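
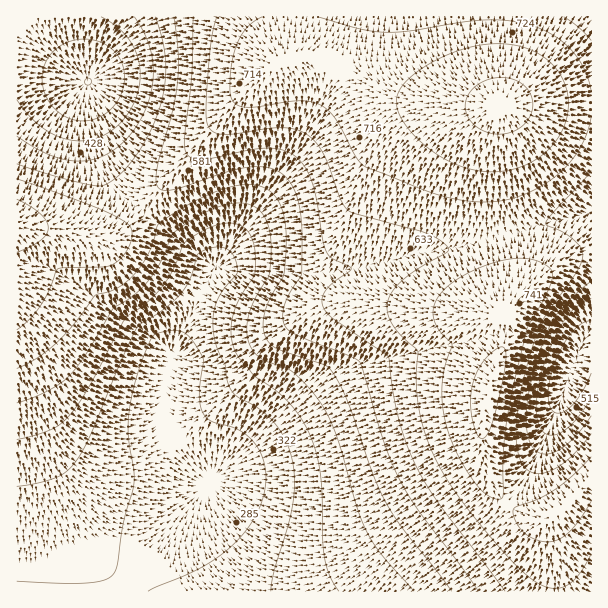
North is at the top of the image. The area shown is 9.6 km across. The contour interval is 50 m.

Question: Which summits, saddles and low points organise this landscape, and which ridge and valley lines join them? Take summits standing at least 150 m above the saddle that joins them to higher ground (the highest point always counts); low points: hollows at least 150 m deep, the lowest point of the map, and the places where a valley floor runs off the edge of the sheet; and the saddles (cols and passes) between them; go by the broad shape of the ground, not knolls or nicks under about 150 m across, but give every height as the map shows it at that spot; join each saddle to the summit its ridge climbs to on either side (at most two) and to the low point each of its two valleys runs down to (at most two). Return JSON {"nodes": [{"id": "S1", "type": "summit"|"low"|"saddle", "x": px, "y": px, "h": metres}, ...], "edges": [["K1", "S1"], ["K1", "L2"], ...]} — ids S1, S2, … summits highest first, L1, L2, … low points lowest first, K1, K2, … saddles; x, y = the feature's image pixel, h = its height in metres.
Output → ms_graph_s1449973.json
{"nodes": [
{"id": "S1", "type": "summit", "x": 501, "y": 105, "h": 814},
{"id": "L1", "type": "low", "x": 210, "y": 482, "h": 256},
{"id": "L2", "type": "low", "x": 87, "y": 81, "h": 300},
{"id": "L3", "type": "low", "x": 572, "y": 371, "h": 458},
{"id": "K1", "type": "saddle", "x": 503, "y": 237, "h": 666},
{"id": "K2", "type": "saddle", "x": 140, "y": 210, "h": 530}],
"edges": [["K1", "S1"], ["K1", "L1"], ["K1", "L3"], ["K2", "S1"], ["K2", "L1"], ["K2", "L2"]]}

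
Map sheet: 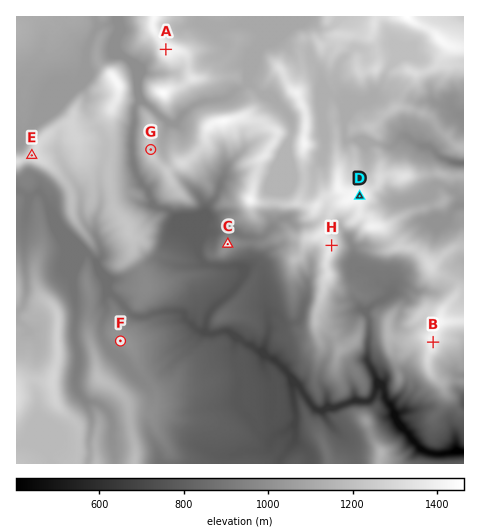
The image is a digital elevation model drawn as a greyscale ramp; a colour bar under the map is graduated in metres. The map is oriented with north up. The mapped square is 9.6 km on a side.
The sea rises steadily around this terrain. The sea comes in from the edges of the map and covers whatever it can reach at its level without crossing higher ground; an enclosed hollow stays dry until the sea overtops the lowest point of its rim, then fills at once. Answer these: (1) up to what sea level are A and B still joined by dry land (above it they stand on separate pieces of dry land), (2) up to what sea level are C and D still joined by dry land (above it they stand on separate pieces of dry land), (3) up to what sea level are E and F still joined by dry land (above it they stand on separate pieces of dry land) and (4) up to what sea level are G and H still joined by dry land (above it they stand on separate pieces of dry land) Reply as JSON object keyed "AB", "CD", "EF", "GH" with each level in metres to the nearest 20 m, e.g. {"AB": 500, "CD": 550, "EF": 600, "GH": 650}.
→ {"AB": 1100, "CD": 940, "EF": 920, "GH": 1220}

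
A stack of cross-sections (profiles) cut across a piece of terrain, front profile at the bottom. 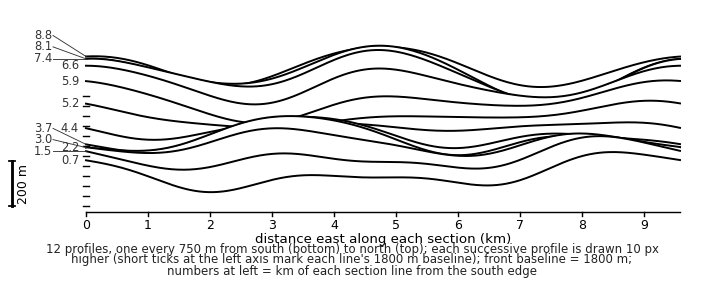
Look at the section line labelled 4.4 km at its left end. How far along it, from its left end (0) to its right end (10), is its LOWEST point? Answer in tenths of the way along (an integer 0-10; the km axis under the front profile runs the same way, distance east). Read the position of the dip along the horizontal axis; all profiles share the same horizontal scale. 1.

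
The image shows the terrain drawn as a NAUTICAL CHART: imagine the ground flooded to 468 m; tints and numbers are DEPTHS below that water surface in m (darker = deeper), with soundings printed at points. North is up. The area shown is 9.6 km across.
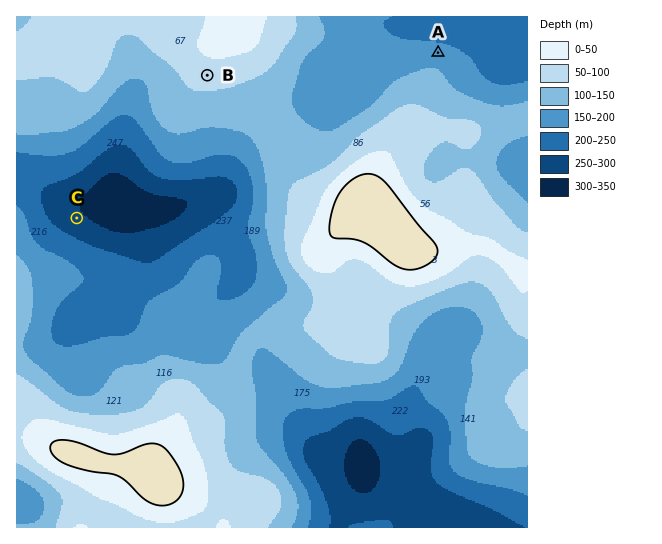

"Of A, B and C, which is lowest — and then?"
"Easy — C A B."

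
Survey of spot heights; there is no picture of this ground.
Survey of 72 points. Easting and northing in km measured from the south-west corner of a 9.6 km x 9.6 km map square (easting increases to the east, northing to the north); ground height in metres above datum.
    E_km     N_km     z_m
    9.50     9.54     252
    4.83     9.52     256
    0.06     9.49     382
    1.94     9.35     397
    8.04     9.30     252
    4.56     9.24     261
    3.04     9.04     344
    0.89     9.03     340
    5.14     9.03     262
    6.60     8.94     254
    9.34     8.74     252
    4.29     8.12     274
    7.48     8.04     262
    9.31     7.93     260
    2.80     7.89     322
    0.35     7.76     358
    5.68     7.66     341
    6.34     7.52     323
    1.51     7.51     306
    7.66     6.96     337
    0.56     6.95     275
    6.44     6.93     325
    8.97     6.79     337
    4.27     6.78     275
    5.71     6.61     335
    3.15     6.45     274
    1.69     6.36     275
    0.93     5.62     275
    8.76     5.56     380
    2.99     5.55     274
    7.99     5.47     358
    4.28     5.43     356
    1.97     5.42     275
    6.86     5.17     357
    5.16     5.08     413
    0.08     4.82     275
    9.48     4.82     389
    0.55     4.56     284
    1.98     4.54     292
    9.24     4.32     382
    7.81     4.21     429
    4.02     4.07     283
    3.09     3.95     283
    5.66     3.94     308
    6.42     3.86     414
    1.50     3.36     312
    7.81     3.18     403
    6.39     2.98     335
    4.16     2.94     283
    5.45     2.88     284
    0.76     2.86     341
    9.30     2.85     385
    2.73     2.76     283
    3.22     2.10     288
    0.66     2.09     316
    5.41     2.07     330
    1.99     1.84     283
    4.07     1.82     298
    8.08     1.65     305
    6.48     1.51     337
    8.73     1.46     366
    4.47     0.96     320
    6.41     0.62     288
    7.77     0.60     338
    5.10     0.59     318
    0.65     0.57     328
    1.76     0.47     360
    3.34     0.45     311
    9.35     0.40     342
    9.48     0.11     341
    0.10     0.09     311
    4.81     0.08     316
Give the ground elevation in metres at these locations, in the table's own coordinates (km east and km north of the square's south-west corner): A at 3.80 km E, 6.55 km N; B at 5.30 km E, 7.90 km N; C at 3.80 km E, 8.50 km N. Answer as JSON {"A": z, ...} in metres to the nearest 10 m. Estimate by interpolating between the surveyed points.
{"A": 270, "B": 340, "C": 300}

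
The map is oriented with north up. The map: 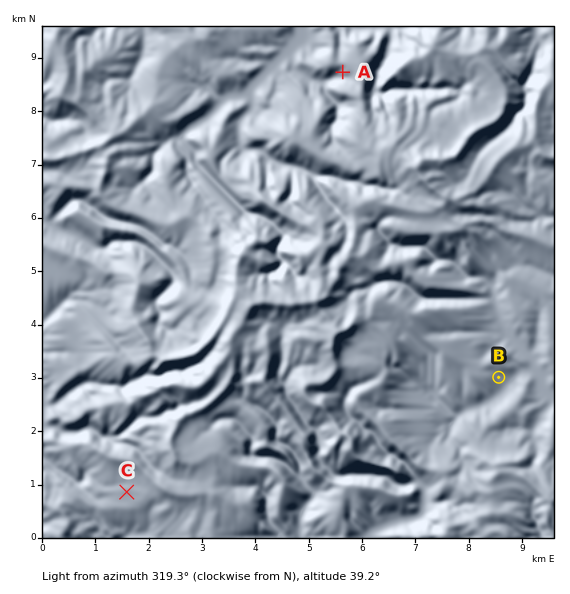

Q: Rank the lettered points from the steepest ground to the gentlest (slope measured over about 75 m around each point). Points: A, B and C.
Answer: A B C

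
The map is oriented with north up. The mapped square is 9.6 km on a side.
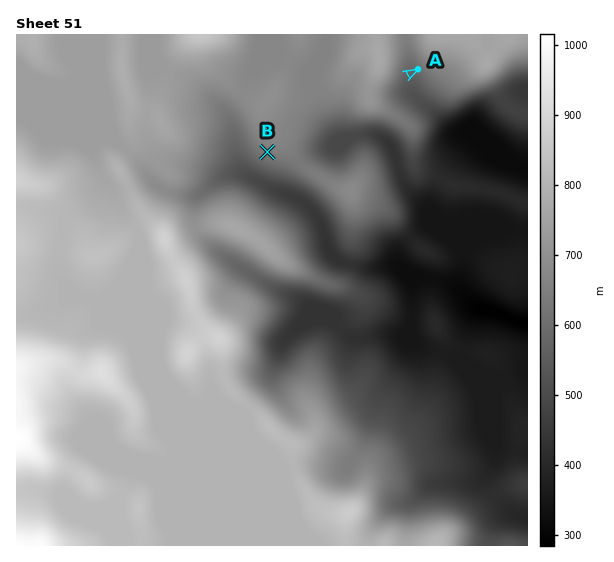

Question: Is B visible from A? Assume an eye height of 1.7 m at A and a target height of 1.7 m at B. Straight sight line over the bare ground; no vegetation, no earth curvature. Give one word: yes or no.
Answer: no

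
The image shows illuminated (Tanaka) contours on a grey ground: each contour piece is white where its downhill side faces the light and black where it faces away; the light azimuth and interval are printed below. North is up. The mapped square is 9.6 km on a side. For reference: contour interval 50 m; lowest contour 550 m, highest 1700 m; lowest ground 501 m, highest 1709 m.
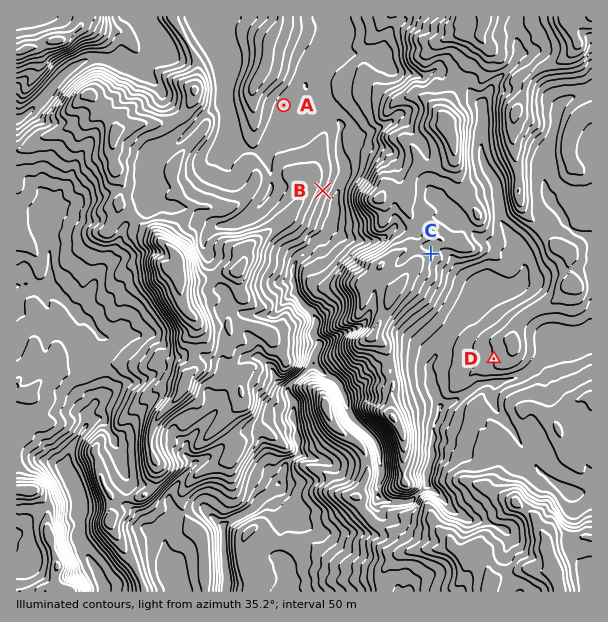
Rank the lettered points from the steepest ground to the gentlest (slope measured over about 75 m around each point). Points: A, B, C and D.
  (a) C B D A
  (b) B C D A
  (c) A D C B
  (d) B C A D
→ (b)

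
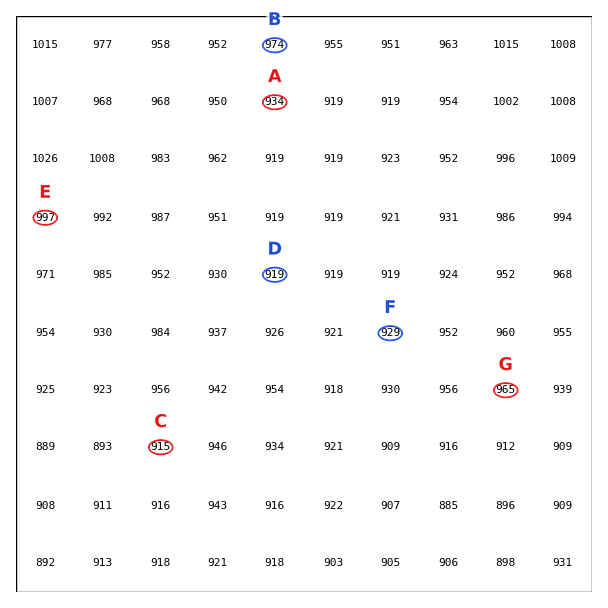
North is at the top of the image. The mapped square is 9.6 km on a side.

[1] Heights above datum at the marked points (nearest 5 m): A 935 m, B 975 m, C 915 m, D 920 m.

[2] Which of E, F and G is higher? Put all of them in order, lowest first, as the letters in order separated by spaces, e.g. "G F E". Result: F G E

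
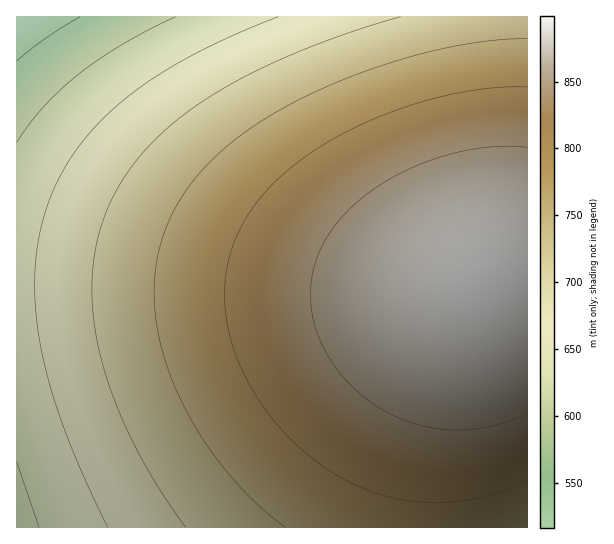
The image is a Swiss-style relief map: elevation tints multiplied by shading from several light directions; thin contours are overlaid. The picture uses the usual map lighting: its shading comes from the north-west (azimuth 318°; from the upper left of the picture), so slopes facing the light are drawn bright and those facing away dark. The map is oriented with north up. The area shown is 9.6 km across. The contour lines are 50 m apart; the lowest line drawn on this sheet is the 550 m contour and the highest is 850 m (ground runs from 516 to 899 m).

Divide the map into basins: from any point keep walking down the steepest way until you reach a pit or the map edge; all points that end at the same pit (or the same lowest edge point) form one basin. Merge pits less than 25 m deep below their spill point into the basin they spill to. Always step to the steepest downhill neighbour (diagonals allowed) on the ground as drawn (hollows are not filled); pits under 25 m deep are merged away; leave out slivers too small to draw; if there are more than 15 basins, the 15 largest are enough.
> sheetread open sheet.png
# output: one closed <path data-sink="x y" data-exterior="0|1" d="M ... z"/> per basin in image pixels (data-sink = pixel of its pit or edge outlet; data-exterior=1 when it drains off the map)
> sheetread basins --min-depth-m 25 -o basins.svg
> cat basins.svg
<path data-sink="17 17" data-exterior="1" d="M527 16l-510 0-1 267 129 2 150 7 130 0 41-4 19-5-14 18-7 13-12 33-9 36-14 83-2 61 100 1z"/><path data-sink="17 527" data-exterior="1" d="M483 284l-17 4-41 4-130 0-150-7-128-1-1 243 410 1 5-74 12-71 9-36 12-33 7-13z"/>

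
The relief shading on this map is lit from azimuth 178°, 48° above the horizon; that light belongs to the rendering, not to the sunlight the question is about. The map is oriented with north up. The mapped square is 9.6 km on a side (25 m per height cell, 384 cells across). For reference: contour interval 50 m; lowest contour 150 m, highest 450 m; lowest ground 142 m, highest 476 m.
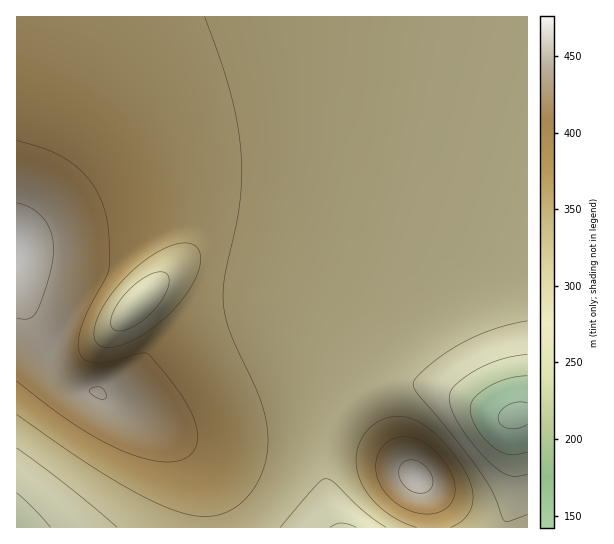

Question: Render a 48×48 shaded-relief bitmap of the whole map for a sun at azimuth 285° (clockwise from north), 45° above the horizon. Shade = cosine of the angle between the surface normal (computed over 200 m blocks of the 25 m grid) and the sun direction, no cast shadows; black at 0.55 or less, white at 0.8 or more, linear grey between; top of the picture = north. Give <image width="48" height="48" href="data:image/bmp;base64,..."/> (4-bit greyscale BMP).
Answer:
<image width="48" height="48" href="data:image/bmp;base64,Qk32BAAAAAAAAHYAAAAoAAAAMAAAADAAAAABAAQAAAAAAIAEAAATCwAAEwsAABAAAAAAAAAAAAAAABEREQAiIiIAMzMzAERERABVVVUAZmZmAHd3dwCIiIgAmZmZAKqqqgC7u7sAzMzMAN3d3QDu7u4A////ALu7u7uqqqqpmZiId3dnd4q7u6mGZVZ5qru7u7uqqqqpmZiId3d3eJvMy6l2VEVoqru7u7uqqqqpmYiId3d3eazd3Ll2RDRnmru7u7uqqqqZmYiId3d3ib3e3Ll1QzRXmru7u7qqqqmZmIiIh3d3is3u7bl1QzNXmru7u7qqqpmZiIiIiHd4is7v7bl1MiNXq7u7u7qqqZmYiIiIiIiIms7v7bl1MiNYq7u7u6qqqZmIiIiIiIiIis3u7blkMiNYq7u7u6qqmZiIiIiIiIiIir3e3KhkMiRoq7u7u6qpmYiIiIiIiIiIiazdy6hkMzRoqru7u6qpmIiIiIiIiIiImZu8u5hlQzVomru7u6qZiIiIiIiIiImZmZmruphlREVnibu7u6qZiIiIiIiIiZmZmZmaqZh2VVVWeLu6qrqZiIiIiIiJmZmZmZmZmYh2ZVVWd7upmau6mIiIiIiZmZmZmZmZmIh3ZmVmd6qpd4rMuYiIiImZmZmZmZmZmYiHd2Zmd6qoZWi93KiIiZmZmZmZmZmZmZiIh3d3d6qYYzWc7sqYmZmZmZmZmZmZmZmYiIiIiJmZYxJa3/2pmZmZmZmZmZmZmZmZmIiIiJmZdBAmvv/KmZmZmZmZmZmZmZmZmZmYmZmIhjACfP/smZmZmZmZmZmZmZmZmZmZmZiIh1IAOM/9uZmZmZmZmZmZmZmZmZmZmYiIiHUQFJ3+ypmZmZmZmZmZmZmZmZmZmYiId4dSEmrO2pmZmZmZmZmZmZmZmZmZmYiHd3h2Mkesy5mZmZmZmZmZmZmZmZmZmYiHd3iIZUaKupmZmZmZmZmZmZmZmZmZmYiHd3iIh3Z4qpmZmZmZmZmZmZmZmZmZmYiId4iIiIiImZmZmZmZmZmZmZmZmZmZmZiIiIiIiIiZmZmZmZmZmZmZmZmZmZmZmZmIiIiIiImZmZmZmZmZmZmZmZmZmZmZmZmYiIiIiJmZmZmZmZmZmZmZmZmZmZmZmZmZiIiIiZmZmZmZmZmZmZmZmZmZmZmZmZmZmZiZmZmZmZmZmZmZmZmZmZmZmZmZmZmZmZmZmZmZmZmZmZmZmZmZmZmZmZmZmZmZmZmZmZmZmZmZmZmZmZmZmZmZmZmZmZmZmZmZmZmZmZmZmZmZmZmZmZmZmZmZmZmZmZmZmZmZmZmZmZmZmZmZmZmZmZmZmZmZmZmZmZmZmZmZmZmZmZmZmZmZmZmZmZmZmZmZmZmZmZmZmZmZmZmZmZmZmZmZmZmZmZmZmZmZmZmZmZmZmZmZmZmZmZmZmZmZmZmZmZmZmZmZmZmZmZmZmZmZmZmZmZmZmZmZmZmZmZmZmZmZmZmZmZmZmZmZmZmZmZmZmZmZmZmZmZmZmZmZmZmZmZmZmZmZmZmZmZmZmZmZmZmZmZmZmZmZmZmZmZmZmZmZmZmZmZmZmZmZmZmZmZmZmZmZmZmZmZmZmZmZmZmZmZmZmZmZmZmZmZmZmZmZmZmZmZmZmZmZmZmZmZmZmZmZmZmZmZmZmZmZmZmZmZmZmZmZmZmZmZmZmZmZmQ=="/>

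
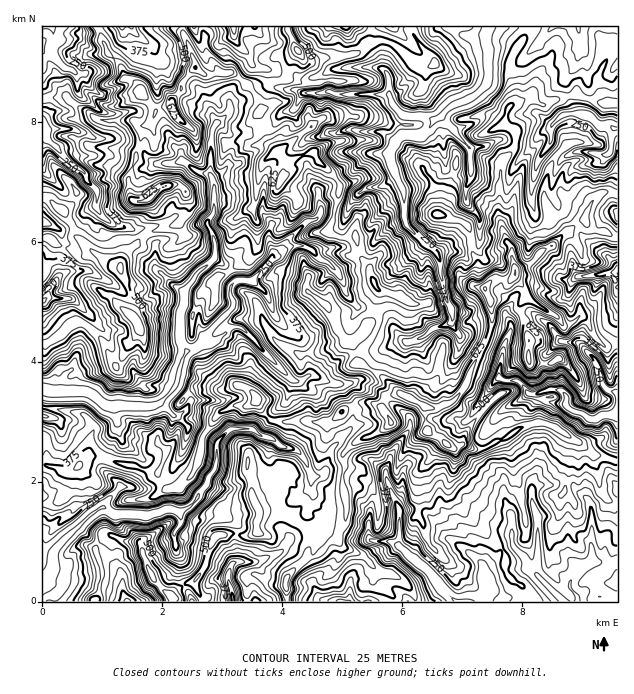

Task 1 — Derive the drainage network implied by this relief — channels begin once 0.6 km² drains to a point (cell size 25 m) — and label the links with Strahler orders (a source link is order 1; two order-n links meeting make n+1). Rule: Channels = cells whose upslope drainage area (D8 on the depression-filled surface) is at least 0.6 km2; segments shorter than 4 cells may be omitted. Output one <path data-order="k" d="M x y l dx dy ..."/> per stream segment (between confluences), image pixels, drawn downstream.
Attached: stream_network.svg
<path data-order="1" d="M335 601l8 0"/><path data-order="1" d="M122 591l5 10"/><path data-order="2" d="M484 579l3 6 0 9-3 3 0 4"/><path data-order="2" d="M538 576l25 25"/><path data-order="1" d="M266 558l-1 1-3 0-2 2-6 0-1 1-18 0-5 5 0 3-1 1 0 12 3 6 1 12"/><path data-order="1" d="M473 556l9 9 0 12 2 2"/><path data-order="2" d="M400 547l3 2 10 10 2 0 6 6 1 0 12 12 0 2 5 4 0 2 15 15 3 1 12 0"/><path data-order="1" d="M479 546l5 4 0 29"/><path data-order="1" d="M175 543l0-11 6-7 0-11-3-3"/><path data-order="1" d="M377 541l14 0 3 3 6 3"/><path data-order="1" d="M592 522l0 40-9 5-12 13 0 9 6 6 1 6"/><path data-order="2" d="M178 511l-3-1-11 0-4 3-5 0-6 3-6 0-1-2-29 0-7-6-3 0"/><path data-order="2" d="M103 508l-3 0-3 3-6 3-23 23-1 0-12 13-2 3 0 9-1 2-2 7-3 3-4 12"/><path data-order="1" d="M505 501l6 12 0 4 1 2 0 25 2 3 12 12 0 3 1 2 2 6 3 3 6 3"/><path data-order="1" d="M313 493l-2-1 0-17"/><path data-order="1" d="M116 492l-10 10-3 6"/><path data-order="1" d="M535 477l-3 6 0 19 1 2 0 3 3 6 0 4 2 2 0 57"/><path data-order="2" d="M311 475l-6-15-9-10-13-3-3-2-6-6-6-1-2-2-4 0-11-7-19 0-3 1-11 11-1 3 0 18-2 1 0 5-6 7-3 11-7 7 0 5-11 10-6 3-4 0"/><path data-order="1" d="M389 462l-3 6 0 12 3 4 2 8 6 10 0 3 3 6 0 36"/><path data-order="1" d="M328 460l-2 2 0 9-6 6-7 0-2-2"/><path data-order="1" d="M116 421l0-13-4 0-2-2"/><path data-order="1" d="M55 418l-3 0-2-1-6 0-1-2"/><path data-order="1" d="M178 417l-3 0-14-14-1 0"/><path data-order="3" d="M110 406l-6-1-7-8-11-6-37 0-6-3"/><path data-order="3" d="M160 403l-6 3-44 0"/><path data-order="1" d="M487 393l3-3 3-6 4-5 5 0"/><path data-order="2" d="M502 379l3 2 12 0 3 1 6 6 3 6 7 0 2-1 3 0 6-3 13 0 6 6 0 10 3 3 6 3 5 0 6 3 4 5 5 0 6-5 16 0"/><path data-order="1" d="M319 378l-3-2-9 0-5 5-9 0-36-36 0-2-15-15-3-1-7 0-3 1-2 3-7 8-2 0-6 4-12 0"/><path data-order="3" d="M185 354l-3 6 0 3-3 4 0 3-1 2 0 6-2 1 0 3-4 9-12 12"/><path data-order="1" d="M505 345l-2 3 0 4-1 2-2 15-1 1 0 8 3 1"/><path data-order="2" d="M200 343l-6 6-3 0-6 5"/><path data-order="1" d="M406 342l6 0 9-5 3 0 9-9 3 0 1-1 12-3 3-3"/><path data-order="1" d="M577 342l19 19 3 6 0 5 2 1 0 5 1 1 0 5 2 3 6 4 4 0 0 2 3 3 0 19"/><path data-order="1" d="M460 337l-2-4-6-8 0-4"/><path data-order="1" d="M281 322l-7-7 0-3-3-5 0-3-2-1 0-3-3-6-13-14"/><path data-order="2" d="M452 321l0-9-6-12 0-5-3-6 0-7-3-6 0-15-3-6-7-8-2 0-22-22 0-5-2-1 0-27-10-20 0-3-3-6 0-13"/><path data-order="1" d="M79 304l-5-4-3 0-1-2-24 0"/><path data-order="2" d="M184 294l0 13-3 5 0 30 4 6 0 6"/><path data-order="1" d="M343 282l-6-11-9-9-8-3-10-10-6-3-12 0-3 1-9 9-6 0-2 2"/><path data-order="1" d="M56 280l-1 5-6 6 0 3-3 4"/><path data-order="2" d="M253 280l-15 0-6 5-2 3 0 7 3 5 0 7-27 27 0 5-6 4"/><path data-order="1" d="M577 277l3-1 13 0 2-2 7 0 2-1 12 0 1-2"/><path data-order="1" d="M161 273l15 15 6 3 2 3"/><path data-order="2" d="M272 258l-4 4 0 2-14 13 0 3-1 0"/><path data-order="1" d="M125 228l-12-3-13-11-3-6 0-18-11-10 0-5-7-7-6-3-15-15 0-2-12-10 0-9-3-3"/><path data-order="1" d="M271 226l-2 3 0 15 3 6 0 6"/><path data-order="1" d="M479 220l-1-6-11-10 0-3-1-2 0-12 4-6 0-33-15-15-3-6-9-9 0-4"/><path data-order="1" d="M320 211l0 3-6 6-4 0-3 2-35 34"/><path data-order="1" d="M532 202l0-18 1-1 0-5 2-1 1-12 2-2 0-3 3-3 3-6 4-4 3-6 0-15 9-9 6-2 2-1 16 0 2 1 3 0 10 11 11 0 4 3"/><path data-order="2" d="M211 175l1 6 2 2 0 30-6 7 0 6 3 3 1 6 2 2 0 4 1 2 0 13-1 3-8 8-6 3-4 4-3 8-8 7 0 5-1 0"/><path data-order="1" d="M175 163l3-1 6 0 12 9 6 1 1 2 6 0 2 1"/><path data-order="1" d="M581 151l5 0 1 2 8 0 1 1 12 0 3-4 0-15 2-2 0-4 1 0"/><path data-order="2" d="M391 150l3-3 3-8"/><path data-order="2" d="M397 139l6-4 16 0 2-2 3 0 7-7 3-6"/><path data-order="1" d="M376 132l6 0 3 1 7 8 3 0 2-2"/><path data-order="1" d="M217 124l-5 6 0 9-1 2 0 34"/><path data-order="3" d="M434 120l2 0 7-6"/><path data-order="3" d="M443 114l8-8 6-3 3 0 15-7 12-12 0-3 1-2 0-31-1-2 0-7-2-2 0-3 2-1 1-6"/><path data-order="2" d="M389 94l5 12 9 9 3 2 21 0 1 1 6 2"/><path data-order="1" d="M305 93l20 0 1-2 3 0 6 3 54 0"/><path data-order="1" d="M76 73l-3-3-9-3-11-10-1-3 0-9 1-2 0-4 2-2-2-1 0-6-3-3-7 0"/><path data-order="1" d="M380 69l2 0 6 6 0 3 1 1 0 15"/><path data-order="1" d="M152 46l-9-7-1 0-11-11 0-1"/><path data-order="1" d="M580 45l0-12-2-2 0-4"/>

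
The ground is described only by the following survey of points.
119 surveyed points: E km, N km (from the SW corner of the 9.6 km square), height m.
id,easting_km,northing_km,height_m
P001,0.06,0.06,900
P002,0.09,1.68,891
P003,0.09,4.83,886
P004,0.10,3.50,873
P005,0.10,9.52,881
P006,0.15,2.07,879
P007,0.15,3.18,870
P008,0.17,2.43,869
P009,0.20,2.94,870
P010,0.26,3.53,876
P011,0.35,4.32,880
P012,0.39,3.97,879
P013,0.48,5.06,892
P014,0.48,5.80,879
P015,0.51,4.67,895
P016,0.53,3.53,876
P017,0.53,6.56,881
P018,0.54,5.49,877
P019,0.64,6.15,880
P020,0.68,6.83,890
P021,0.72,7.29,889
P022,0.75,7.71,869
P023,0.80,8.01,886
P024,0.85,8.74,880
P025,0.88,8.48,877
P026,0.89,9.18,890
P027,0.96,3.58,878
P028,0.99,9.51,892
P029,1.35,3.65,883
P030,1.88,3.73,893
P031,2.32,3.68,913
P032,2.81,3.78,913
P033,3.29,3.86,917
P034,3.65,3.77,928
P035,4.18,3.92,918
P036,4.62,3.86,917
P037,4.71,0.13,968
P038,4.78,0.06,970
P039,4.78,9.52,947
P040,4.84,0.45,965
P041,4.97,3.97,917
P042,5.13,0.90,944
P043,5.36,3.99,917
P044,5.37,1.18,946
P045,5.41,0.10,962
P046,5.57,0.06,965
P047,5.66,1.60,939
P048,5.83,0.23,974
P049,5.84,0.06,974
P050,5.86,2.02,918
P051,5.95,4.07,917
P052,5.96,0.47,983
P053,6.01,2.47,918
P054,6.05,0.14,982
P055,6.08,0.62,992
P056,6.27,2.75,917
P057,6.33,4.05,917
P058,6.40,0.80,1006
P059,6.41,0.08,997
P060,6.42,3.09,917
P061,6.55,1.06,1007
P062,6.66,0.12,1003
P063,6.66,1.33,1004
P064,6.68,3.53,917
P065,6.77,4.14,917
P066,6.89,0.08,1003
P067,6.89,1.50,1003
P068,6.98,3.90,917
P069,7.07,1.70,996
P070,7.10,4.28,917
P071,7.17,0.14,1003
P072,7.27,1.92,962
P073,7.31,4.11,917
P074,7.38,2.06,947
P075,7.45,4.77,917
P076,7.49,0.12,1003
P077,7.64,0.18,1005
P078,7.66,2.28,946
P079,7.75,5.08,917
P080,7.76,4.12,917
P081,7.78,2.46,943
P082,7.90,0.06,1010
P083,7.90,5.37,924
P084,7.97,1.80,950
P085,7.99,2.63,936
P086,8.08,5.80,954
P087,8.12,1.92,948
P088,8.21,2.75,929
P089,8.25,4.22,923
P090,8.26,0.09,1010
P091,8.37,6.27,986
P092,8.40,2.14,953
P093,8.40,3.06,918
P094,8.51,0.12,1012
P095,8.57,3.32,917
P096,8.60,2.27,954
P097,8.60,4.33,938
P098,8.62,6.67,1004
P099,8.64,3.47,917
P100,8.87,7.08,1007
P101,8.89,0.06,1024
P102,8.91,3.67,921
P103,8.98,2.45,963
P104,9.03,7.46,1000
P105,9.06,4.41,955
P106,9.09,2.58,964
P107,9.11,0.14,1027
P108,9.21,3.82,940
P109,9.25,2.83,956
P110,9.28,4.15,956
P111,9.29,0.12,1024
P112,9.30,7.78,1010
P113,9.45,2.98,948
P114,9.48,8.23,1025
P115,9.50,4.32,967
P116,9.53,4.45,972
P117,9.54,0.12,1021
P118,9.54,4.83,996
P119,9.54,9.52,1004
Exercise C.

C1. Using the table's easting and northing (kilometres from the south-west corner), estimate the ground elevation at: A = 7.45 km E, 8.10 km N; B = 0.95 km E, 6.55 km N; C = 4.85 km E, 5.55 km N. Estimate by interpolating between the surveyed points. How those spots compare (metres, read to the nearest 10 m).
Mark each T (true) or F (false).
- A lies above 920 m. T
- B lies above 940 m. F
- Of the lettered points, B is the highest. F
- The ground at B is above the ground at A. F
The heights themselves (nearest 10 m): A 990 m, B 890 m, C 930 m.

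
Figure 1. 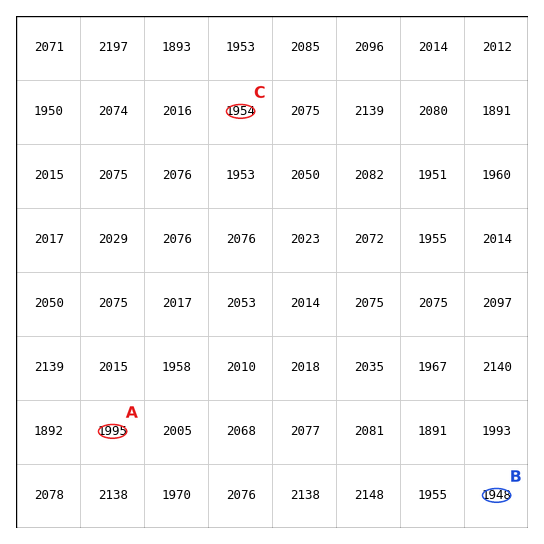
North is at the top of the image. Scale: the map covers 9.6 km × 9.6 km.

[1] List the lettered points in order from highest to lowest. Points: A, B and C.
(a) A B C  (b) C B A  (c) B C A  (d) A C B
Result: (d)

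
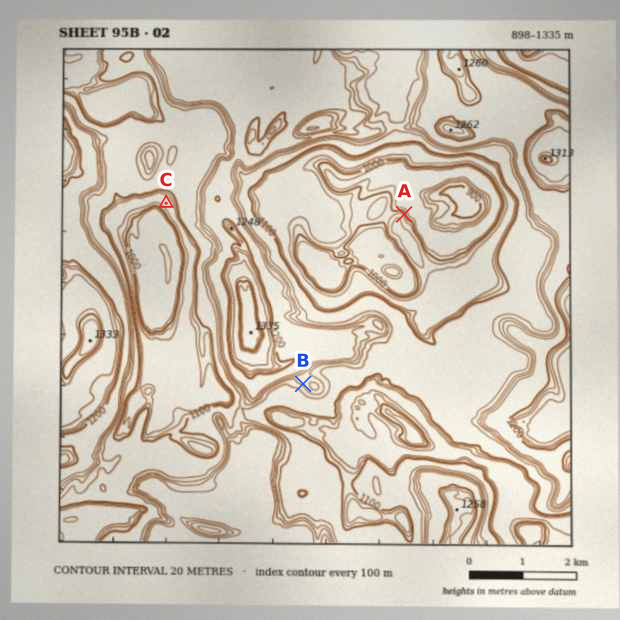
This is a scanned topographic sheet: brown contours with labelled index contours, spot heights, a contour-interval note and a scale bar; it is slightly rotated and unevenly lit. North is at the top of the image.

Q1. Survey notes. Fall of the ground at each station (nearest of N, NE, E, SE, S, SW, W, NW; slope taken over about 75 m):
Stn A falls NE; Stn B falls SW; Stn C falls SW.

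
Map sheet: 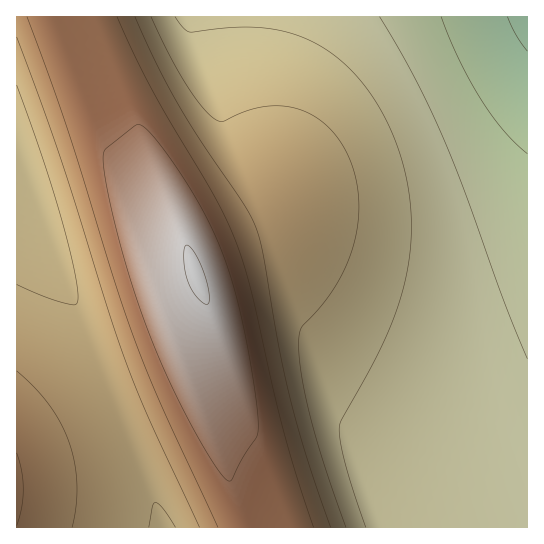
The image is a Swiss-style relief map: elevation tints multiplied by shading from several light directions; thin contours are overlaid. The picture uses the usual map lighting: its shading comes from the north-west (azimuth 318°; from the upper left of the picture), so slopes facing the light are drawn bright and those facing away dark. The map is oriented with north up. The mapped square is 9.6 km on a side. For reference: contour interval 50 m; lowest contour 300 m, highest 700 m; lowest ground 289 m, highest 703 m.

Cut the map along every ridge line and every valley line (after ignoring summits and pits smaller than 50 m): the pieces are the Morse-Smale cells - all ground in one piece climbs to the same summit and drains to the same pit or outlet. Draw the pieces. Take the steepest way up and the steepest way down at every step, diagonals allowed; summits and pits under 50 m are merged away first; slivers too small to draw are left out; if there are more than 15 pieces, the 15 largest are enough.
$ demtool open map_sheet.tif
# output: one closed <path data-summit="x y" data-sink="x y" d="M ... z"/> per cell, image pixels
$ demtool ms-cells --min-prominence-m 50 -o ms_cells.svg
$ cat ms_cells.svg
<path data-summit="197 274" data-sink="527 17" d="M527 16l-474 1 23 58 27 58 9 13 21 21 30 22 21 49 23 64 0 7-10 17-5 17-1 12 2 19 19 59 37 95 279-1z"/><path data-summit="197 274" data-sink="17 147" d="M53 16l-37 1 0 137 5 9 24 68 83 200 35 95 2 2 82 0-2-10-33-85-19-59-2-19 1-12 5-17 10-17 0-7-23-64-21-49-30-22-21-21-9-13-23-48z"/><path data-summit="17 489" data-sink="17 147" d="M17 155l-1 372 147 1-35-97-60-142z"/>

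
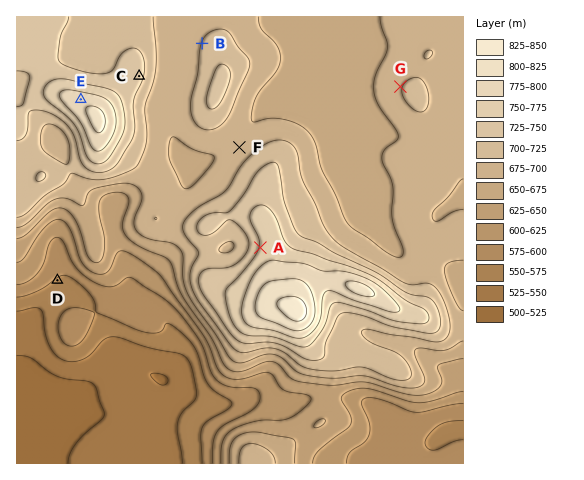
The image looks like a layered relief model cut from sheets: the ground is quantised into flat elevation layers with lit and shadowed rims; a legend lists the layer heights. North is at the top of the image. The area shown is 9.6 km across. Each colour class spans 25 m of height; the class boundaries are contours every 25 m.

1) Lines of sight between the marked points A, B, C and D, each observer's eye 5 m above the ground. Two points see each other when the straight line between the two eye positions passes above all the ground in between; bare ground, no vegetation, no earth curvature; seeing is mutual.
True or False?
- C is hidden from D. True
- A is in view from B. False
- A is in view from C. True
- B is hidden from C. False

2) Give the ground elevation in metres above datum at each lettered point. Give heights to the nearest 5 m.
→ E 790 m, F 680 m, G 700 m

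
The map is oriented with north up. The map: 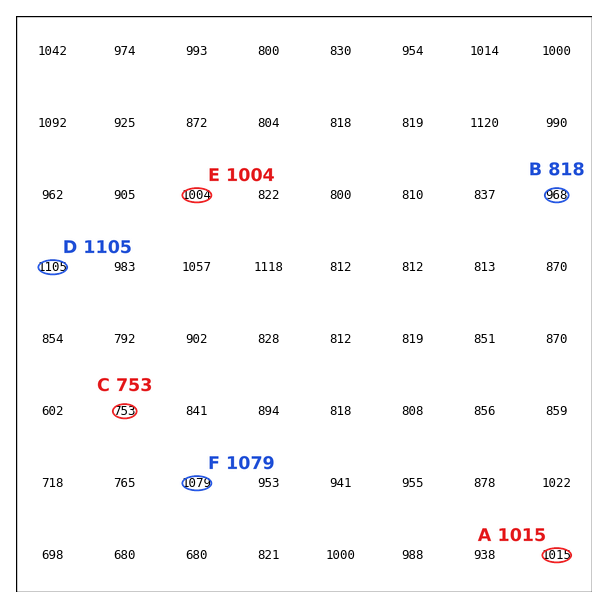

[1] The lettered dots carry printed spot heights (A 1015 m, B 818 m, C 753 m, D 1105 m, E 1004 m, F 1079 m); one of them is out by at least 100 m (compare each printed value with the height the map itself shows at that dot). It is B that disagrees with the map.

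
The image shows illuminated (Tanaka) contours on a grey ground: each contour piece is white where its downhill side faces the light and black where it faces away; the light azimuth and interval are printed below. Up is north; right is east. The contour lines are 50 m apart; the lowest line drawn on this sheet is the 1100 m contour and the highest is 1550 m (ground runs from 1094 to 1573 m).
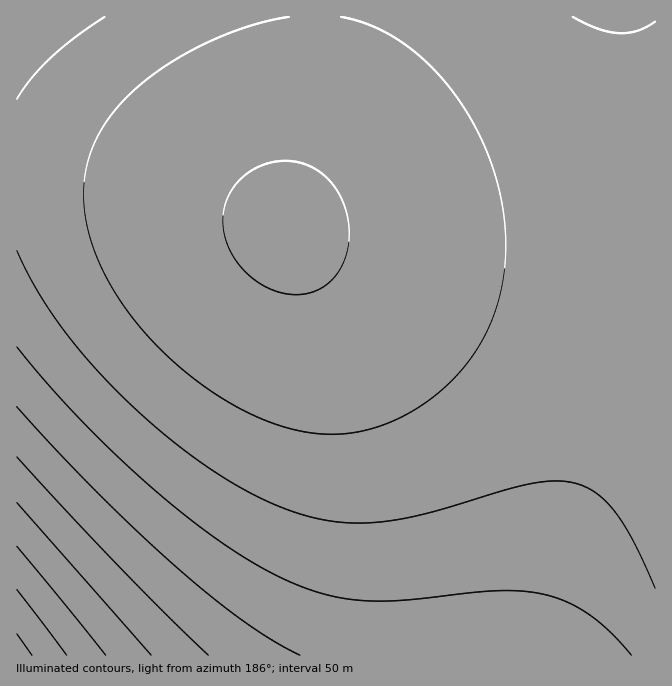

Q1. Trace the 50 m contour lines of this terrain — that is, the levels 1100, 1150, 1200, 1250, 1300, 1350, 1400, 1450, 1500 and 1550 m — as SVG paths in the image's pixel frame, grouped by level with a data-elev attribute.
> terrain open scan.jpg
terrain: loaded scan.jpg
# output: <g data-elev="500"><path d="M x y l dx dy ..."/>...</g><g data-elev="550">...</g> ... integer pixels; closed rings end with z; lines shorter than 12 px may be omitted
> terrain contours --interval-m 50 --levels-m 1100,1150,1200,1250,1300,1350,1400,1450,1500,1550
<g data-elev="1100"><path d="M285 294l-11-4-12-5-11-8-10-10-8-12-6-12-3-11-1-12 1-12 4-11 6-10 7-9 9-7 12-6 12-3 11-1 13 1 12 4 10 6 10 9 8 12 6 12 4 13 1 15-1 14-4 13-6 12-8 10-9 6-11 5-12 2z"/></g><g data-elev="1150"><path d="M341 17l33 10 30 16 28 24 26 31 21 35 15 39 9 40 3 38-4 37-10 33-16 30-21 27-27 24-31 18-32 11-33 4-18-1-20-4-20-6-20-8-42-23-40-32-35-37-26-38-18-38-6-20-3-19 1-31 8-30 16-29 23-26 33-26 40-22 42-17 42-10"/></g><g data-elev="1200"><path d="M655 588l-21-47-19-29-10-11-10-9-10-5-11-4-20-2-24 3-110 31-28 6-27 2-28-1-27-5-30-10-30-14-35-21-35-25-36-31-35-33-29-33-26-33-21-34-16-32"/><path d="M17 99l15-21 20-21 24-20 29-20"/><path d="M573 17l24 11 22 5 18-2 18-9"/></g><g data-elev="1250"><path d="M631 655l-21-23-21-18-22-12-23-8-22-3-24 0-94 9-42 0-22-2-20-5-22-8-23-10-28-16-32-21-33-25-35-30-35-32-35-35-32-35-28-34"/></g><g data-elev="1300"><path d="M300 655l-26-14-29-19-31-24-36-29-81-77-80-85"/></g><g data-elev="1350"><path d="M208 655l-88-87-103-111"/></g><g data-elev="1400"><path d="M151 655l-134-152"/></g><g data-elev="1450"><path d="M106 655l-89-109"/></g><g data-elev="1500"><path d="M67 655l-50-65"/></g><g data-elev="1550"><path d="M32 655l-15-21"/></g>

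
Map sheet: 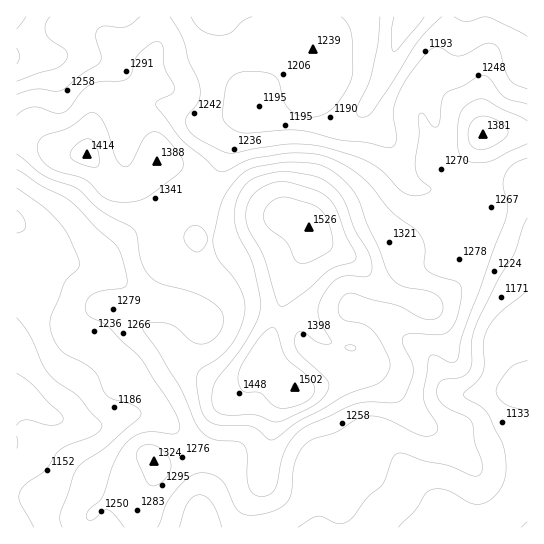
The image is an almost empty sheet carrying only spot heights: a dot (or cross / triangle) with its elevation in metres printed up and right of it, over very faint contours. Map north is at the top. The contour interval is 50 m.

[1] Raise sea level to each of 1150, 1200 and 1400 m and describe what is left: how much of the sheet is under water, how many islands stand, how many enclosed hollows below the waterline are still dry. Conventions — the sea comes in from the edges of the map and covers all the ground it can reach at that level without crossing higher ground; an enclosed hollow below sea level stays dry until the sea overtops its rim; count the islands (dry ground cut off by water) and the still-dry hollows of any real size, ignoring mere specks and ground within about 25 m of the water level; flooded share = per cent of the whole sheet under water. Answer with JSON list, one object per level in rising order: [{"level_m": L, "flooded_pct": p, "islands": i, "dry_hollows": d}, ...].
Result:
[{"level_m": 1150, "flooded_pct": 8, "islands": 0, "dry_hollows": 0}, {"level_m": 1200, "flooded_pct": 24, "islands": 0, "dry_hollows": 0}, {"level_m": 1400, "flooded_pct": 91, "islands": 1, "dry_hollows": 0}]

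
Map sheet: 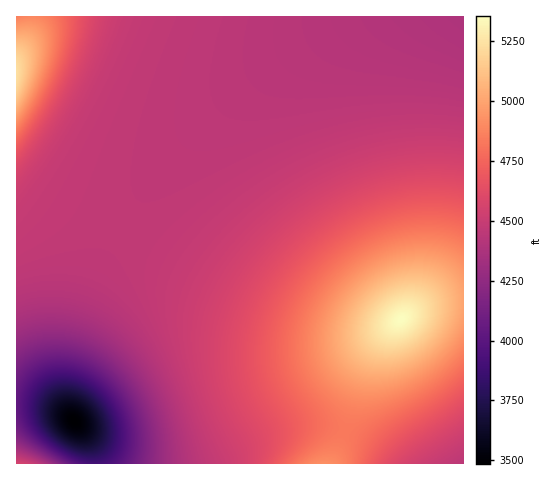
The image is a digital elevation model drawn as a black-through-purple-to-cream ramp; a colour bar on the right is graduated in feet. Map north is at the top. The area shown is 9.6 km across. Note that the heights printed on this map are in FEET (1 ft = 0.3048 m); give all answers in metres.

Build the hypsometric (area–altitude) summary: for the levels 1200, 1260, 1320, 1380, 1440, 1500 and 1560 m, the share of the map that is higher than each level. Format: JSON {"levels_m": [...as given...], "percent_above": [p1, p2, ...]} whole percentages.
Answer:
{"levels_m": [1200, 1260, 1320, 1380, 1440, 1500, 1560], "percent_above": [97, 94, 91, 40, 21, 9, 3]}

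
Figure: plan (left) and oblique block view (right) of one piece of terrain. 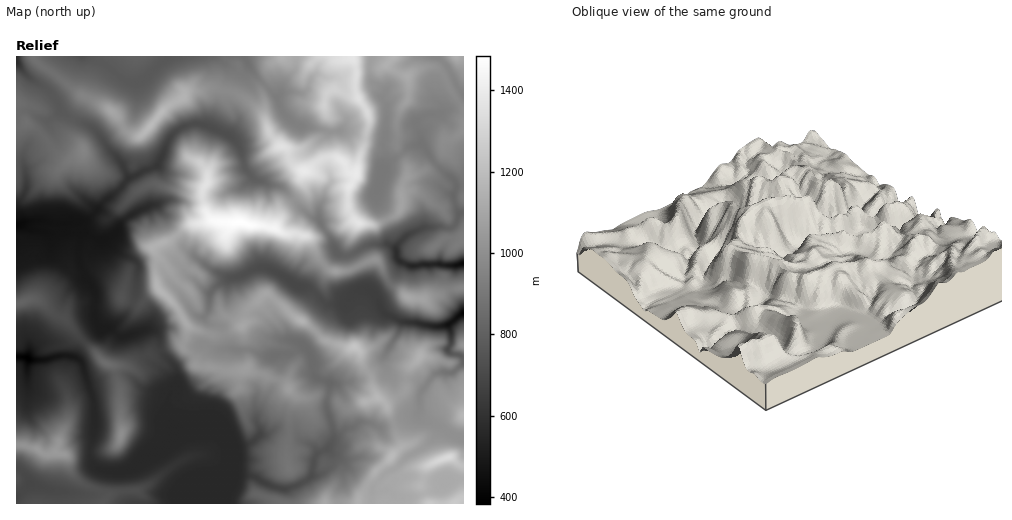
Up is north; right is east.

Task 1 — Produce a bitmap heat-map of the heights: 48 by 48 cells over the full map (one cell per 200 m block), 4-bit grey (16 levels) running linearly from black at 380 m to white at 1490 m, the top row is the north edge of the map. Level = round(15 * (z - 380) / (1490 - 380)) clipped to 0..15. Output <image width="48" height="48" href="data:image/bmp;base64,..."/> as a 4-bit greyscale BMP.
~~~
<image width="48" height="48" href="data:image/bmp;base64,Qk32BAAAAAAAAHYAAAAoAAAAMAAAADAAAAABAAQAAAAAAIAEAAATCwAAEwsAABAAAAAAAAAAAAAAABEREQAiIiIAMzMzAERERABVVVUAZmZmAHd3dwCIiIgAmZmZAKqqqgC7u7sAzMzMAN3d3QDu7u4A////AEVVVVVVVERDIiIiI0VmZniZmaqqqqu7vERERFVVVERDIiIiI0VVRVZ4iJqqqqqqq0RFVVVDMzNDMiIiIjRFZlVnd4mqqqqqqkVWZlMyIiMzMyIiIjRWd2VWZ3mqqqu6q1Z4iGMzMyIjMzMyIjRWd2VWZniaqavMy3iZmGM0ZTIiIzMzIjRWd2ZVZniaupmryoiIl1M0d0MiIiMyIjRWd2ZlZniZqqmZmWZnh1M0eGMyIiIiI0RFZ2ZmZniImZmZiURWd1MjaGQyIiIiI1VWZ3d2Z3eImYiImjNEVlMjZ1MyIiIiNGVmd3d2eIiJmIiJmjMzRVMkZlMyIjMzNXZneIh2iJqqmYiZmiIjREM0ZlMzIzM0Z3d3iYh3eJq6mZiZmSIjRDI0ZlQzMzVmeIiImYd2d4mpmZiJmSIjRDI0VVRDM0Z4iZiIiHdmd4mZmZiIiCEjMzJGZlVENHmZmZmIeHZ3iJmYmamIdxARIiNWVVRERYmIiIh3d3Z4maqIiaqZdiEjIjRUM0REWJiIiId3d2Z5q7qYiZqXVyIjM0QzIiM0aZiIiIiHd2eamqmIeIiHVyIzREMiIiIzaJmYiZiId4mYdmdmZmVENTM0REIiIzMzaaiImamYial2VEVERDNDI0RFVDIiM0RFioh4mZmZmpdVRERERWeHQmVVRDIjRUVXqYh4iJmZmGVUREREWJmYZFVVQzIjRUV6qZh3d4mpdlVVREREaZmYdzREQyIjRUWamZh2VWeHVEVmVERFd3d3dyMzMiIjNEWamZmGVVVVRVZ4h2VXVVZmZSIiIiIiM0SamZh3dlVVVneIiIiHUzMzIiIhIiIiIjaamYiJqXZWeIiXZmeGNFVlZBERERERIkmqqZms25d4mqqWZ2ZlNFZ3dxEREREREliaqqrN7bu7zdyneZdlVFVndxEREREiIlZ3is3e7u7u7MqIq8unZVRWZxEREREiIjVWec3u//7d26h4rNyph2VmdiIRESIiRDM0aK3t3dzLuoiJvcmImYd3djMzIzMyNFQ0V5zbqqqpqZmZvah3mYiHd0RFVERENFVVaKzKmHd4iauqzbh3iZh3Z0RWZVVVU0VWaKzcl2ZniszLzdl3iZh3d1VmZmZmVEREV5vbl2Z4rN3c3ep3eZiHd1Vmd3d2REREWLzLl2eKvd3d3dt3eIh3h1VmZ3hlRVVUWbqpdleszMvN3MuHiHd4iGZmZ3dlV4hlR5iHZVes3LuquruIiHd4iGZmZnZVeKqWRWZlVWi8uYmZmauYiHd4iGZmZmVWiYq4ZVVVVmi7mIiZmauoiHd4iGZmVVZomXiql2ZWZ3mpiImrqqyoiHd3iGZmVmeJmHeKqZd3d4mYeJq8q8yoiYiHiGZlVniIdmZoqqmIiIiYeJq8vNuYiZiIiGVVZ3d2ZlVnmqmIiIiIiJq8zNqImZiIiFVWZmZmVVVWeJiIh3eIiaq7zNqZmqmIiEVmZmZVVVVVZnd3d3eZmau8zNqqqqmYiUZmZVVVVmZVVWZmd3eaqqzN3dqqqZmImg=="/>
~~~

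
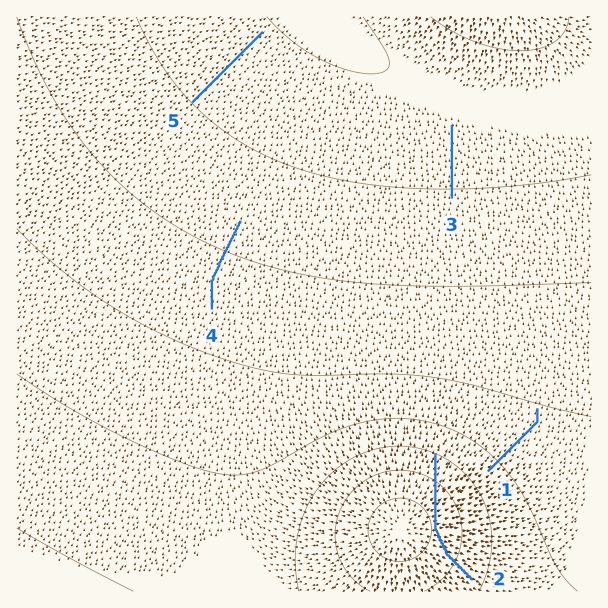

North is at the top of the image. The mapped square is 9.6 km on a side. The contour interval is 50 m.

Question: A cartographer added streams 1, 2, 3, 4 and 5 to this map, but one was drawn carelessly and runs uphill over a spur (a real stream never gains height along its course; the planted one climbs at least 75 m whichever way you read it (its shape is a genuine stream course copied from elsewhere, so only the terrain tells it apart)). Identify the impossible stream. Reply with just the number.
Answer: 2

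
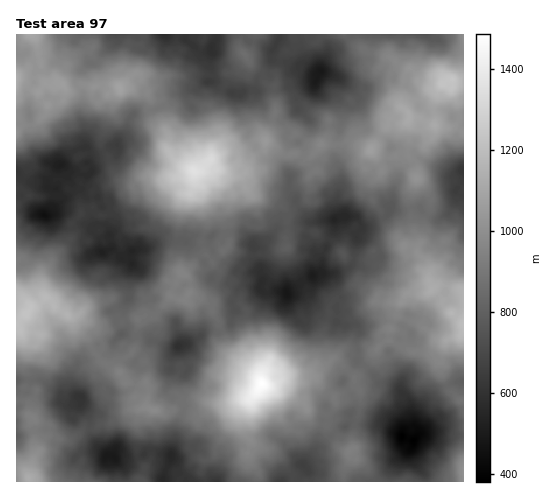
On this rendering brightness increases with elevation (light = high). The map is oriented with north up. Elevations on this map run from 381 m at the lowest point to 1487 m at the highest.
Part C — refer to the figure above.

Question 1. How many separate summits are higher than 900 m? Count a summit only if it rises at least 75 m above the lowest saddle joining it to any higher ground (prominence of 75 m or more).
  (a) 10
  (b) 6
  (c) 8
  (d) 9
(c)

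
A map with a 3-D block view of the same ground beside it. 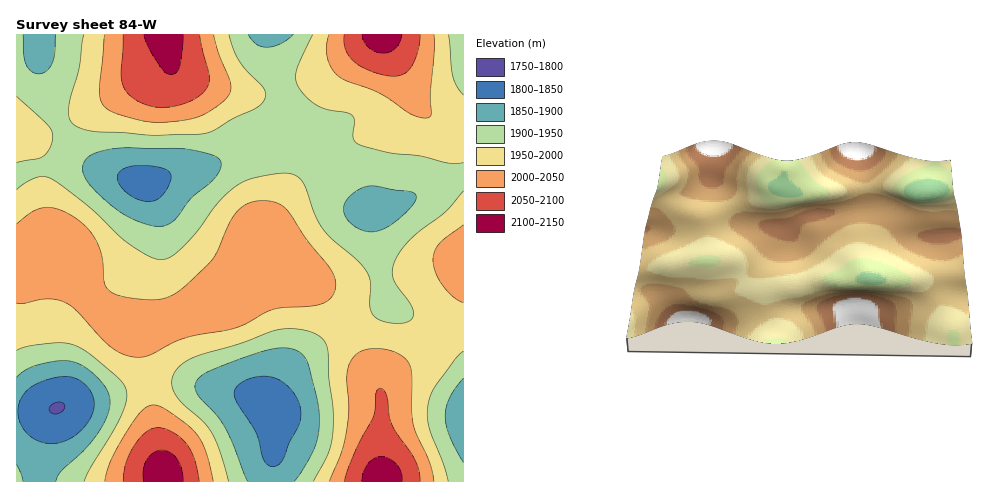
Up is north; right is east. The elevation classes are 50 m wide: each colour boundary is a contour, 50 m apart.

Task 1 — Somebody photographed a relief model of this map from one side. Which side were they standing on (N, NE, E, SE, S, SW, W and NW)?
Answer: N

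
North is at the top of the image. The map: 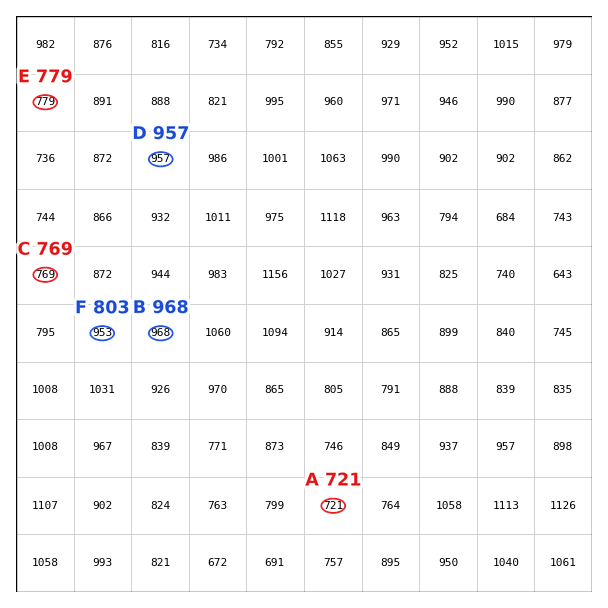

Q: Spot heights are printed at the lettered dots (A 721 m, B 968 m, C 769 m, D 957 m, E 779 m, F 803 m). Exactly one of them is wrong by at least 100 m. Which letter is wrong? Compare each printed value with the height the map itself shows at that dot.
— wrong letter F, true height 953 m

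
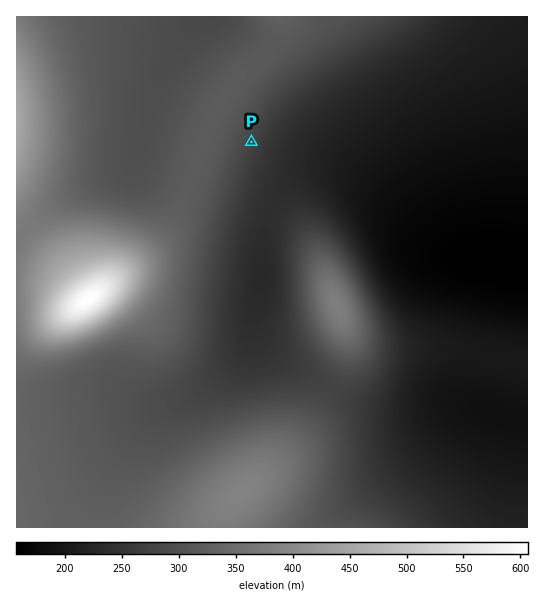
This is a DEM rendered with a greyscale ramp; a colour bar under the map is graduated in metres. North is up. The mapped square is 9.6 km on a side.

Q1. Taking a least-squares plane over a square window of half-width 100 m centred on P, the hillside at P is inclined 4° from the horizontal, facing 113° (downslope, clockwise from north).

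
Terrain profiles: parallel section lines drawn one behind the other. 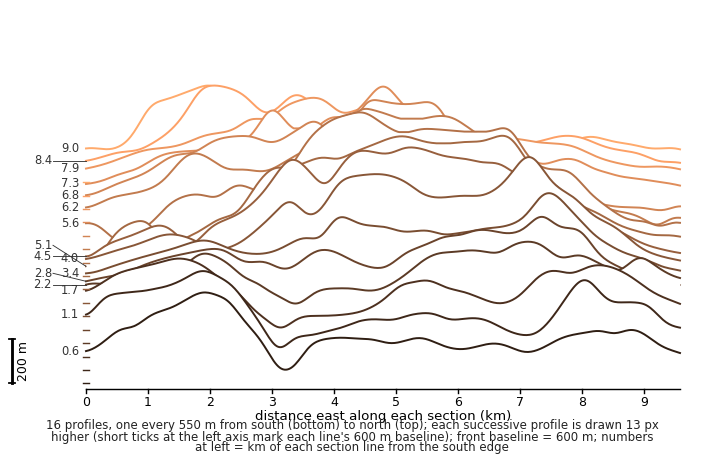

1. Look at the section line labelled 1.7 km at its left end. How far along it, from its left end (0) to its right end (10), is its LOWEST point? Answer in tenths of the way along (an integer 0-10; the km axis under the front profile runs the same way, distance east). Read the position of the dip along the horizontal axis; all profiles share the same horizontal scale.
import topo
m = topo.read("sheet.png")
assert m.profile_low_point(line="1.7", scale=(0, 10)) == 3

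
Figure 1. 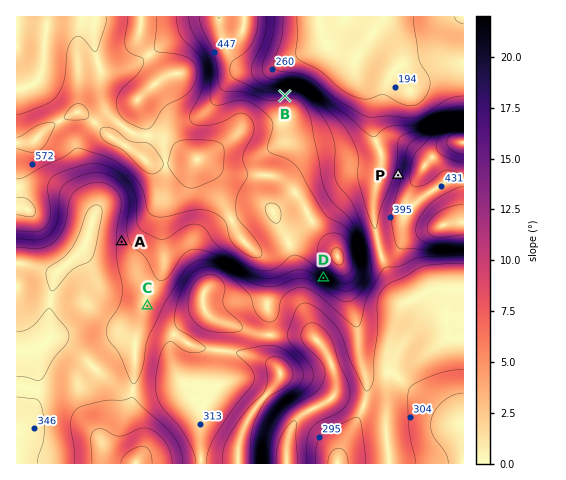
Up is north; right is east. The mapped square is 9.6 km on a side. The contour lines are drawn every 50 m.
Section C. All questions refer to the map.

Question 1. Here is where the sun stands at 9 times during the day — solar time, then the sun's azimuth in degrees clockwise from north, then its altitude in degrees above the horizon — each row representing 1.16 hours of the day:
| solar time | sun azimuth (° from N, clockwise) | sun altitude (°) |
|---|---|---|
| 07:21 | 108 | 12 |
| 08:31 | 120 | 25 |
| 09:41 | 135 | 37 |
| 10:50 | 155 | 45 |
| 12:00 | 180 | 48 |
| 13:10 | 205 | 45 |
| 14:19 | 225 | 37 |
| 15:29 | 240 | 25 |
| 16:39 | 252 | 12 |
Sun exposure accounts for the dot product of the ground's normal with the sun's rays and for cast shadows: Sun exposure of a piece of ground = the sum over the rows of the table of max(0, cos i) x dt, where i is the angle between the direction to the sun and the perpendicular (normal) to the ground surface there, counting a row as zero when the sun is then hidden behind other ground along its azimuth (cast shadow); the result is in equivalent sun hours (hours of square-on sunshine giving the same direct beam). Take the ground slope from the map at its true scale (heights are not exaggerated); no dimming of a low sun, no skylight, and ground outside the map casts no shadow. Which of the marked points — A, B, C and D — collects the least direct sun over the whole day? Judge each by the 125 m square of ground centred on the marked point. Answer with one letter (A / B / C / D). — B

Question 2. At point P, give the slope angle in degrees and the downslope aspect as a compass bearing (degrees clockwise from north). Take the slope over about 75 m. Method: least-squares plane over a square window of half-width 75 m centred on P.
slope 17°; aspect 285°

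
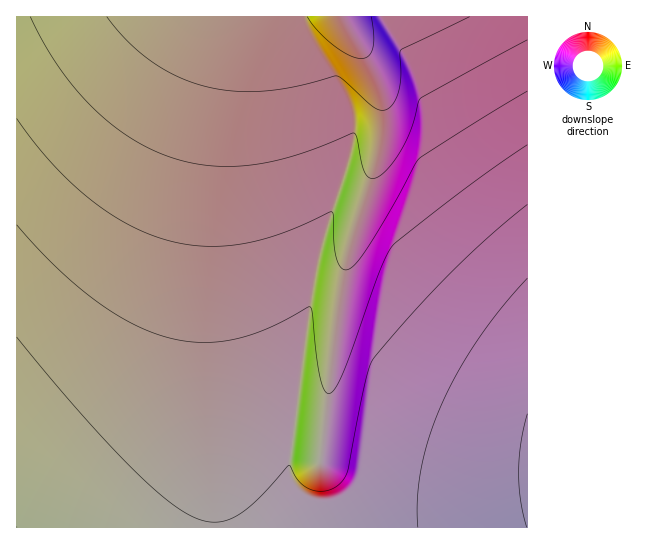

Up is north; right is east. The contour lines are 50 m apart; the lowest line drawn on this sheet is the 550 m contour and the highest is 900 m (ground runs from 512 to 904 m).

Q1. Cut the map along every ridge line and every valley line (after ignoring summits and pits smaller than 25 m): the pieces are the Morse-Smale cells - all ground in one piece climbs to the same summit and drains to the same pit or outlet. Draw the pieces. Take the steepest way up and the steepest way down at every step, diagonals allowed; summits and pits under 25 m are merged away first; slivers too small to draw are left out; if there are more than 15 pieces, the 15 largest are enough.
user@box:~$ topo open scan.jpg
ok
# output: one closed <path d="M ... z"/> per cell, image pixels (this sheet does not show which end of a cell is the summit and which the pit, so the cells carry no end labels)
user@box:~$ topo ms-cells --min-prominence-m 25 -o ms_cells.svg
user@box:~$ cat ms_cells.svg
<path d="M527 16l-290 0-2 2-18 92-9 108-1 123 8 187 313-1z"/><path d="M235 16l-219 1 1 511 198-1-8-186 1-123 9-108z"/>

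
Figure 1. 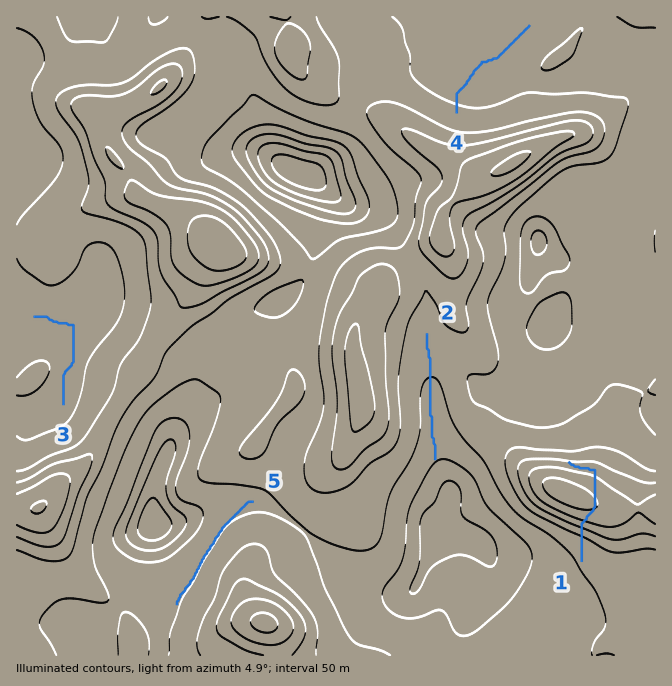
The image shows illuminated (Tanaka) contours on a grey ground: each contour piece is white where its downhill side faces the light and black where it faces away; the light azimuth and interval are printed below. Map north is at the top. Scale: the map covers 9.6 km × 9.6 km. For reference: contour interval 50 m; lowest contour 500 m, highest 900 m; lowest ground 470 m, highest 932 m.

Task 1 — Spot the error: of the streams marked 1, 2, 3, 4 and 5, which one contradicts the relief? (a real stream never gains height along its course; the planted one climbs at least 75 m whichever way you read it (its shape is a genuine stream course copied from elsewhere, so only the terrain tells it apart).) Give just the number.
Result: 1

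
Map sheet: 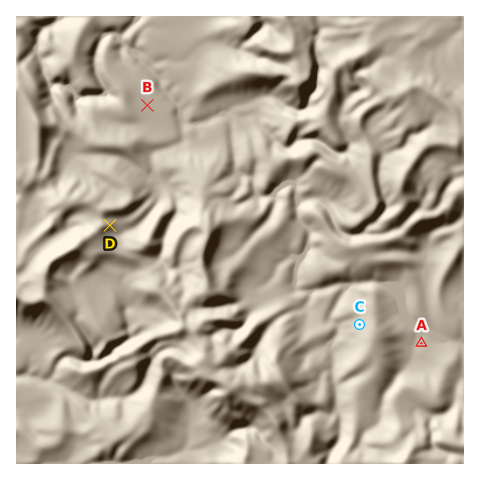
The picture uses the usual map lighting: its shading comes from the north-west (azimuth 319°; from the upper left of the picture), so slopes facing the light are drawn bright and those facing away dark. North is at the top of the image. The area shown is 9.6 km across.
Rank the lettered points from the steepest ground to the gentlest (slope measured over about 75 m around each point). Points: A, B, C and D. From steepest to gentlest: D C A B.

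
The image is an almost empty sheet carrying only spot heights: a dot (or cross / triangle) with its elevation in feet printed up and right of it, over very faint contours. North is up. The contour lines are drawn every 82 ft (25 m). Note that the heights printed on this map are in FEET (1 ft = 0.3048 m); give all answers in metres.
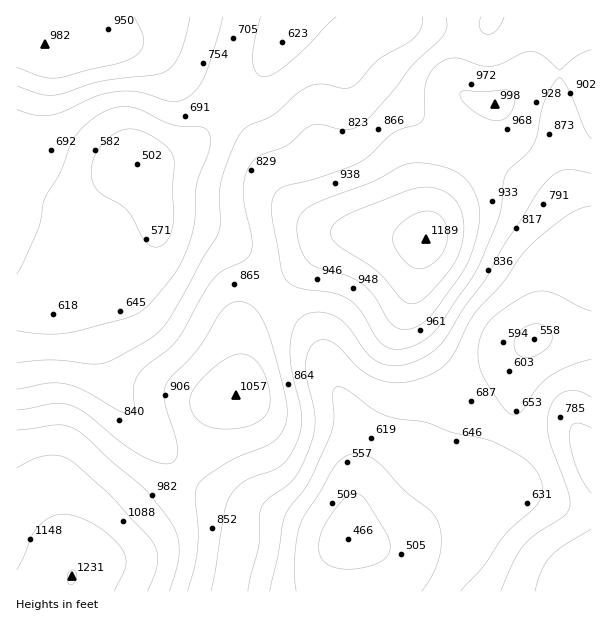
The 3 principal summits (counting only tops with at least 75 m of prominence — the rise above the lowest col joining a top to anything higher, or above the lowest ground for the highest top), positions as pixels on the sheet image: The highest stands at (72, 576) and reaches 375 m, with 233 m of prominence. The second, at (426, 239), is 362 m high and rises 95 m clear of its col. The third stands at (45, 44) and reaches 299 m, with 88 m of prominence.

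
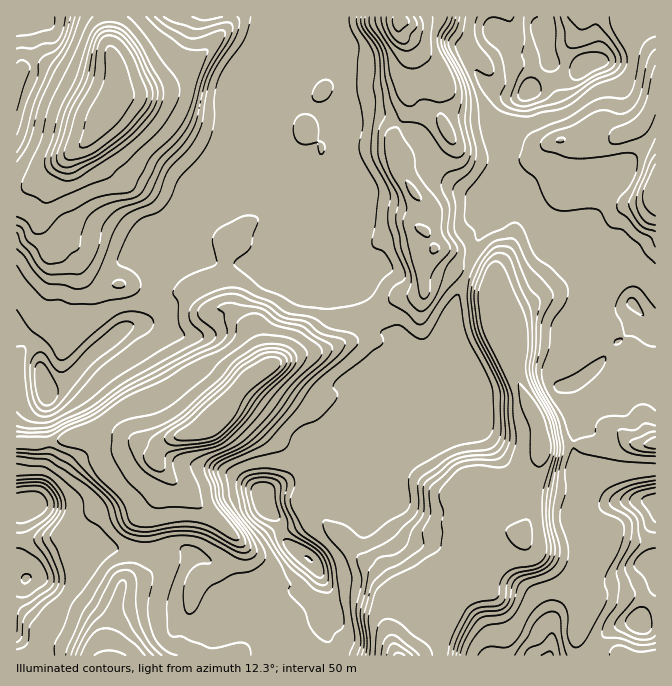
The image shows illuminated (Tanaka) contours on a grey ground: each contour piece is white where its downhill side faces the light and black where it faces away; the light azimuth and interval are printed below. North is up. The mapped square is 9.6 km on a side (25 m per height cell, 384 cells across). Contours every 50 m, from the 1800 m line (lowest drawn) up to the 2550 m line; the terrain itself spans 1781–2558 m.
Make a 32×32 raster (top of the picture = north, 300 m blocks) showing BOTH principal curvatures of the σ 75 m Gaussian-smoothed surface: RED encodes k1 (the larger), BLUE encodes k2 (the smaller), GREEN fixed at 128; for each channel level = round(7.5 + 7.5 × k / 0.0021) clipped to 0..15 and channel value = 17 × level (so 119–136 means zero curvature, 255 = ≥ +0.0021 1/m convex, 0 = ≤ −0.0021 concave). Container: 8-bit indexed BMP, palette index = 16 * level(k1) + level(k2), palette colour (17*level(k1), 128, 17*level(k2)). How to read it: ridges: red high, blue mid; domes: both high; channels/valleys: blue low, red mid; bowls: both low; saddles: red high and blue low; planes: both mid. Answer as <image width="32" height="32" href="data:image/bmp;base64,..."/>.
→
<image width="32" height="32" href="data:image/bmp;base64,Qk02CAAAAAAAADYEAAAoAAAAIAAAACAAAAABAAgAAAAAAAAEAAATCwAAEwsAAAABAAAAAAAAAIAAABGAAAAigAAAM4AAAESAAABVgAAAZoAAAHeAAACIgAAAmYAAAKqAAAC7gAAAzIAAAN2AAADugAAA/4AAAACAEQARgBEAIoARADOAEQBEgBEAVYARAGaAEQB3gBEAiIARAJmAEQCqgBEAu4ARAMyAEQDdgBEA7oARAP+AEQAAgCIAEYAiACKAIgAzgCIARIAiAFWAIgBmgCIAd4AiAIiAIgCZgCIAqoAiALuAIgDMgCIA3YAiAO6AIgD/gCIAAIAzABGAMwAigDMAM4AzAESAMwBVgDMAZoAzAHeAMwCIgDMAmYAzAKqAMwC7gDMAzIAzAN2AMwDugDMA/4AzAACARAARgEQAIoBEADOARABEgEQAVYBEAGaARAB3gEQAiIBEAJmARACqgEQAu4BEAMyARADdgEQA7oBEAP+ARAAAgFUAEYBVACKAVQAzgFUARIBVAFWAVQBmgFUAd4BVAIiAVQCZgFUAqoBVALuAVQDMgFUA3YBVAO6AVQD/gFUAAIBmABGAZgAigGYAM4BmAESAZgBVgGYAZoBmAHeAZgCIgGYAmYBmAKqAZgC7gGYAzIBmAN2AZgDugGYA/4BmAACAdwARgHcAIoB3ADOAdwBEgHcAVYB3AGaAdwB3gHcAiIB3AJmAdwCqgHcAu4B3AMyAdwDdgHcA7oB3AP+AdwAAgIgAEYCIACKAiAAzgIgARICIAFWAiABmgIgAd4CIAIiAiACZgIgAqoCIALuAiADMgIgA3YCIAO6AiAD/gIgAAICZABGAmQAigJkAM4CZAESAmQBVgJkAZoCZAHeAmQCIgJkAmYCZAKqAmQC7gJkAzICZAN2AmQDugJkA/4CZAACAqgARgKoAIoCqADOAqgBEgKoAVYCqAGaAqgB3gKoAiICqAJmAqgCqgKoAu4CqAMyAqgDdgKoA7oCqAP+AqgAAgLsAEYC7ACKAuwAzgLsARIC7AFWAuwBmgLsAd4C7AIiAuwCZgLsAqoC7ALuAuwDMgLsA3YC7AO6AuwD/gLsAAIDMABGAzAAigMwAM4DMAESAzABVgMwAZoDMAHeAzACIgMwAmYDMAKqAzAC7gMwAzIDMAN2AzADugMwA/4DMAACA3QARgN0AIoDdADOA3QBEgN0AVYDdAGaA3QB3gN0AiIDdAJmA3QCqgN0Au4DdAMyA3QDdgN0A7oDdAP+A3QAAgO4AEYDuACKA7gAzgO4ARIDuAFWA7gBmgO4Ad4DuAIiA7gCZgO4AqoDuALuA7gDMgO4A3YDuAO6A7gD/gO4AAID/ABGA/wAigP8AM4D/AESA/wBVgP8AZoD/AHeA/wCIgP8AmYD/AKqA/wC7gP8AzID/AN2A/wDugP8A/4D/AMSWksinp5ZThHSDpYeHl5WDlPfFlOdzlLiFgse1xNikt6hzpsemhXWHd3eHh4imY3LGxYSH15VipZZytsiScDC1yKaFxrZ2dYeHd4eHh5W1k8e4h4eX1bbWlYSkuKimsVJixYSn6ZaFh4eHh4en1pClpcmol4iYuLVRk5aXp5aWdGPGhpPGpZeGhoSkxtZgcLbGlpenmIan1dfWkoe2c2PEx7iHdJCRgmJxtffGcIDVxoWGhYWWhoeIqOmRh7i3tIK154aT2NnGpdb4ppHA6LeXdoWVt5eHh4ioxXKHuMqTYzDThWLWmKa396RzULe4h3d3dmOVp4eHl7fFcpeSkXByccWD17eEtbfYg3AwoqeIh3eHg8fIqZiGltaBl7W0k6WUhsa4hcjWcsBQo8XGlnaHh4eGg6bZx8Sn93B3h6Wk+PX4tpemx/PVtqelk4WHh4eHd3eGg4Fik6f6oJeV5viTk9f3x5WUtPf56ZaXc3aHh4eHh3eHh3OUx/iAh6aWpMVQhHO22KeEctf4xoaGg4eHh4eHh4d3c6X4xZGXhnaWxlCSloOVx8eVgdb3toV0c3Z3d4eHh4dxxfZgY4WXh5fFgMWAp5VzlcjGk9j6+Malg4Z3d4eHhoD35XGXhYWYqMSkyZSAlpeEcoKUk7TV1/fnpYeGhoeBxtjogYeYhZaXlaeIt5Vgg5aUlZS4xqamdJSldoTFdIH5qNhydoiXlnOnhoaGlpamlqTZ2MamYoN1hpa2puhygei4tqWFh6djhIWlhqa22JaHhoOUk3OGh3aGdpWk+JWQ+ciFl5WHl6SmhMmnqIOFdoeHh4WGd3eHh4eHZJT3lZDn2YWFhoeHh4amt5iYlnV3d4eGqJd3h3eHh4eDt8fZkqLmhHaHd4d2c7a3dZaWdXWHh4eXp4eHh4eHhpTIyJVjdZSVh4d3hoOnqKeXhoWFlJSHh4eHh4eHh4d2dLXXuHOHdoeHh3eFxcqohaSVp8mohHZ3h4d3h4iHd3Vz96aTdIaGdoeYh5aB2MfE+JWClad1dIaHh4eHh4d3g8fXhKXHlIeXloaGdGKUloTo+ceDlaeVhIeHd4eHh4aT2bdx2NiDh5bXyJe3ppGDlafIyNiEpriThod3h5iHd4PGo5X4lYS3xqamx7fHtYGnldiYyMmT2IJ2h4eHh4eHdJW4hsW1pKJypZanl2TWkqaEpreoyaLXg3R3h4eHmIaEpriX6bWCtlCjk6XXlLbHo6aV19iUhLjWcYeHh4eHh3O2tqb4gMeWtoSzYGCjp5aEpJX82YKnpvfFg4eHiId1YaXm1YGTlaWmgtemc8alhmRzxeSzppaGlfijh4eHh5LG6vu1xpNTpZRRtqa1yKc="/>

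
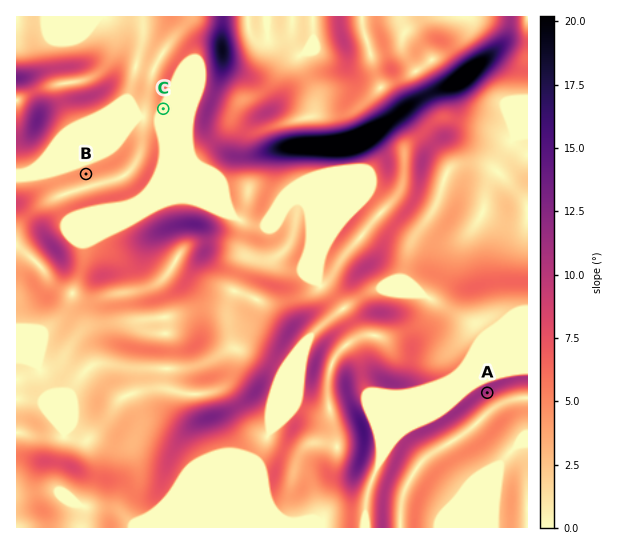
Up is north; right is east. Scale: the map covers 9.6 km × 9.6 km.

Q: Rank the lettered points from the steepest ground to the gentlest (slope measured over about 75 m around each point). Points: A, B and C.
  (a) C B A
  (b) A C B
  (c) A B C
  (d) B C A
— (c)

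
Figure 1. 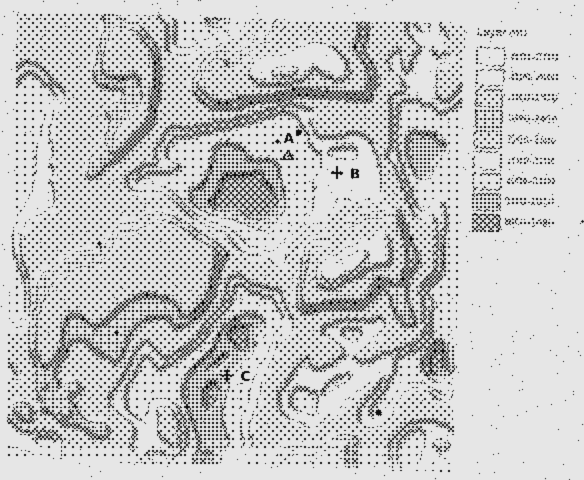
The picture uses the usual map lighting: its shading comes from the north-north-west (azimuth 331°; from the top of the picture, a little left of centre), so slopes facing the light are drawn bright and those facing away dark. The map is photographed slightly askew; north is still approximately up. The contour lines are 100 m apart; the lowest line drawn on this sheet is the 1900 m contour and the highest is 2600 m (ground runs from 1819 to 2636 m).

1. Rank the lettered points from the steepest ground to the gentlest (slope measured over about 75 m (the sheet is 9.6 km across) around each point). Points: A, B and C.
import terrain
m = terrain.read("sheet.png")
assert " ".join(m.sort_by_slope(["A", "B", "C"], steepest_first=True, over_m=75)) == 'C B A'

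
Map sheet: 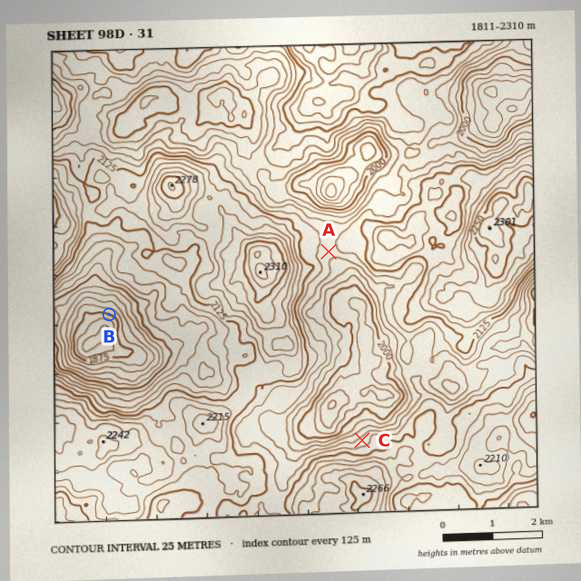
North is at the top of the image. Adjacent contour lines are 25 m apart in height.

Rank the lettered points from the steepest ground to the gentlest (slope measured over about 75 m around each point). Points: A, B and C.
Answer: B C A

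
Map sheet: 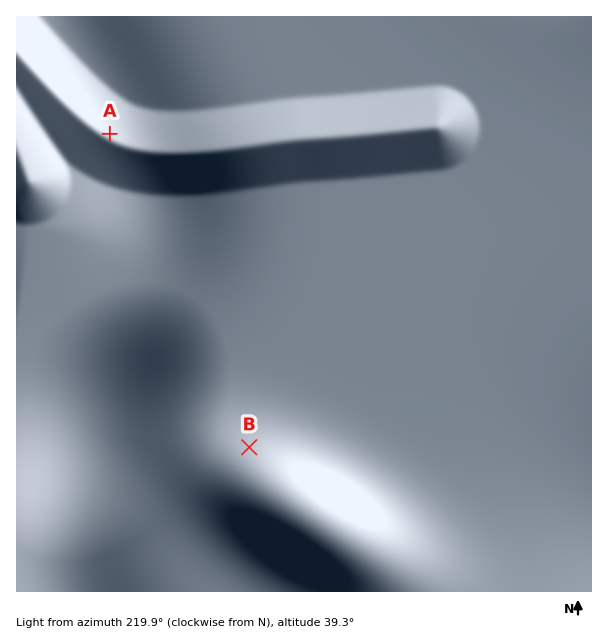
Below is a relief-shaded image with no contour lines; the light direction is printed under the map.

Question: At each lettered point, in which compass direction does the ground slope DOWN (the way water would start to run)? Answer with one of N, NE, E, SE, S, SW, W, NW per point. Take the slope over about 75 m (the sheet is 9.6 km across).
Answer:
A SW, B S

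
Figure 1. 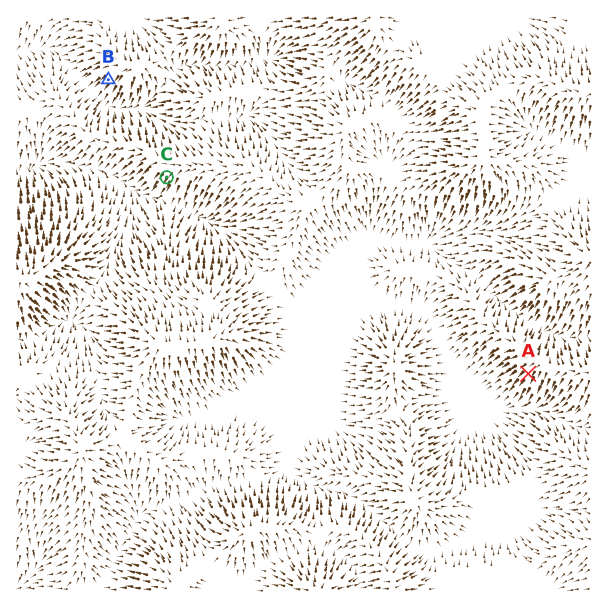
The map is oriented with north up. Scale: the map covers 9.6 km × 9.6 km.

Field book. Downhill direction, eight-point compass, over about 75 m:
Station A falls SW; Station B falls SW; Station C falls SW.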